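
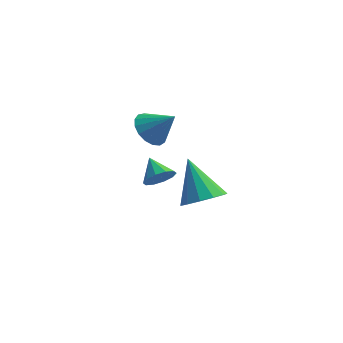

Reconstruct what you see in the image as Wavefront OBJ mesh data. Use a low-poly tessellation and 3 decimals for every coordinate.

v -0.564 -3.451 -1.005
v -0.297 -3.671 -0.419
v -1.096 -2.689 -0.475
v -0.039 -3.38 -0.579
v 0.019 -3.117 -0.901
v -0.146 -2.981 -1.263
v -0.471 -3.024 -1.526
v -0.831 -3.231 -1.59
v -1.089 -3.522 -1.431
v -1.147 -3.786 -1.109
v -0.982 -3.922 -0.747
v -0.657 -3.878 -0.484
v -1.836 1.825 -2.312
v -1.369 2.475 -2.701
v -0.804 1.695 -1.288
v -1.618 2.681 -2.423
v -1.917 2.691 -2.12
v -2.198 2.502 -1.861
v -2.396 2.159 -1.705
v -2.465 1.739 -1.688
v -2.391 1.339 -1.814
v -2.19 1.05 -2.054
v -1.907 0.939 -2.353
v -1.609 1.031 -2.643
v -1.362 1.305 -2.857
v -1.224 1.698 -2.945
v -1.227 2.121 -2.889
v 0.769 -1.066 -4.08
v 1.593 -1.209 -3.55
v -0.029 0.046 -2.54
v 1.674 -0.742 -3.844
v 1.469 -0.378 -4.214
v 1.041 -0.233 -4.541
v 0.526 -0.351 -4.721
v 0.089 -0.697 -4.698
v -0.132 -1.16 -4.479
v -0.068 -1.593 -4.133
v 0.263 -1.858 -3.77
v 0.754 -1.872 -3.506
v 1.249 -1.63 -3.424
f 2 1 4
f 2 4 3
f 4 1 5
f 4 5 3
f 5 1 6
f 5 6 3
f 6 1 7
f 6 7 3
f 7 1 8
f 7 8 3
f 8 1 9
f 8 9 3
f 9 1 10
f 9 10 3
f 10 1 11
f 10 11 3
f 11 1 12
f 11 12 3
f 12 1 2
f 12 2 3
f 14 13 16
f 14 16 15
f 16 13 17
f 16 17 15
f 17 13 18
f 17 18 15
f 18 13 19
f 18 19 15
f 19 13 20
f 19 20 15
f 20 13 21
f 20 21 15
f 21 13 22
f 21 22 15
f 22 13 23
f 22 23 15
f 23 13 24
f 23 24 15
f 24 13 25
f 24 25 15
f 25 13 26
f 25 26 15
f 26 13 27
f 26 27 15
f 27 13 14
f 27 14 15
f 29 28 31
f 29 31 30
f 31 28 32
f 31 32 30
f 32 28 33
f 32 33 30
f 33 28 34
f 33 34 30
f 34 28 35
f 34 35 30
f 35 28 36
f 35 36 30
f 36 28 37
f 36 37 30
f 37 28 38
f 37 38 30
f 38 28 39
f 38 39 30
f 39 28 40
f 39 40 30
f 40 28 29
f 40 29 30



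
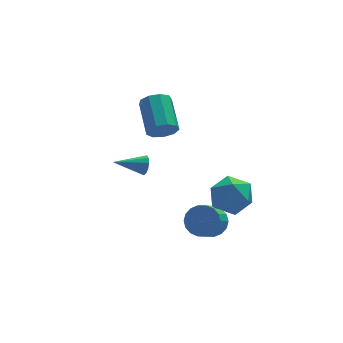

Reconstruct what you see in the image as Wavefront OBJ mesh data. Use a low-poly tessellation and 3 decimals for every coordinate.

v 0.026 0.109 -1.462
v 0.199 0.371 -0.939
v -1.586 0.171 -0.958
v 0.14 0.627 -1.161
v 0.045 0.718 -1.478
v -0.057 0.616 -1.79
v -0.132 0.353 -1.998
v -0.157 0.012 -2.036
v -0.124 -0.298 -1.891
v -0.043 -0.479 -1.61
v 0.06 -0.473 -1.282
v 0.152 -0.283 -1.011
v 0.204 0.032 -0.883
v 2.735 -2.594 -4.247
v 3.072 -2.096 -3.524
v 2.402 -2.969 -2.611
v 2.065 -3.466 -3.333
v 2.709 -1.905 -3.608
v 2.039 -2.778 -2.694
v 2.351 -1.85 -3.818
v 1.682 -2.723 -2.904
v 2.07 -1.943 -4.113
v 1.4 -2.816 -3.199
v 1.92 -2.165 -4.434
v 1.25 -3.037 -3.521
v 1.931 -2.471 -4.719
v 1.262 -3.344 -3.805
v 2.102 -2.802 -4.91
v 1.432 -3.675 -3.996
v 2.398 -3.091 -4.969
v 1.728 -3.964 -4.056
v 2.761 -3.282 -4.886
v 2.091 -4.155 -3.972
v 3.118 -3.337 -4.676
v 2.449 -4.21 -3.762
v 3.4 -3.244 -4.381
v 2.73 -4.117 -3.467
v 3.55 -3.023 -4.059
v 2.88 -3.895 -3.146
v 3.538 -2.716 -3.775
v 2.869 -3.589 -2.861
v 3.368 -2.385 -3.584
v 2.698 -3.258 -2.67
v 1.404 1.955 -0.443
v 2.061 2.19 -0.962
v 2.134 4.12 0.004
v 1.476 3.885 0.523
v 1.542 2.335 -1.213
v 1.614 4.265 -0.247
v 0.958 2.302 -1.104
v 1.03 4.233 -0.138
v 0.582 2.107 -0.686
v 0.655 4.038 0.28
v 0.591 1.84 -0.154
v 0.664 3.771 0.812
v 0.98 1.627 0.243
v 1.053 3.558 1.209
v 1.568 1.567 0.319
v 1.64 3.498 1.285
v 2.078 1.689 0.038
v 2.151 3.619 1.004
v 2.273 1.934 -0.468
v 2.346 3.865 0.498
v 2.806 -2.312 -1.881
v 3.269 -1.522 -2.733
v 4.371 -3.558 -2.187
v 4.834 -2.768 -3.039
v 4.825 -2.448 -1.83
v 3.858 -1.678 -1.641
v 3.782 -3.402 -3.279
v 2.815 -2.632 -3.09
v 3.872 -2.196 -3.598
v 4.517 -1.606 -2.702
v 3.123 -3.474 -2.218
v 3.768 -2.884 -1.322
f 2 1 4
f 2 4 3
f 4 1 5
f 4 5 3
f 5 1 6
f 5 6 3
f 6 1 7
f 6 7 3
f 7 1 8
f 7 8 3
f 8 1 9
f 8 9 3
f 9 1 10
f 9 10 3
f 10 1 11
f 10 11 3
f 11 1 12
f 11 12 3
f 12 1 13
f 12 13 3
f 13 1 2
f 13 2 3
f 15 14 18
f 15 18 16
f 16 18 19
f 16 19 17
f 18 14 20
f 18 20 19
f 19 20 21
f 19 21 17
f 20 14 22
f 20 22 21
f 21 22 23
f 21 23 17
f 22 14 24
f 22 24 23
f 23 24 25
f 23 25 17
f 24 14 26
f 24 26 25
f 25 26 27
f 25 27 17
f 26 14 28
f 26 28 27
f 27 28 29
f 27 29 17
f 28 14 30
f 28 30 29
f 29 30 31
f 29 31 17
f 30 14 32
f 30 32 31
f 31 32 33
f 31 33 17
f 32 14 34
f 32 34 33
f 33 34 35
f 33 35 17
f 34 14 36
f 34 36 35
f 35 36 37
f 35 37 17
f 36 14 38
f 36 38 37
f 37 38 39
f 37 39 17
f 38 14 40
f 38 40 39
f 39 40 41
f 39 41 17
f 40 14 42
f 40 42 41
f 41 42 43
f 41 43 17
f 42 14 15
f 42 15 43
f 43 15 16
f 43 16 17
f 45 44 48
f 45 48 46
f 46 48 49
f 46 49 47
f 48 44 50
f 48 50 49
f 49 50 51
f 49 51 47
f 50 44 52
f 50 52 51
f 51 52 53
f 51 53 47
f 52 44 54
f 52 54 53
f 53 54 55
f 53 55 47
f 54 44 56
f 54 56 55
f 55 56 57
f 55 57 47
f 56 44 58
f 56 58 57
f 57 58 59
f 57 59 47
f 58 44 60
f 58 60 59
f 59 60 61
f 59 61 47
f 60 44 62
f 60 62 61
f 61 62 63
f 61 63 47
f 62 44 45
f 62 45 63
f 63 45 46
f 63 46 47
f 64 75 69
f 64 69 65
f 64 65 71
f 64 71 74
f 64 74 75
f 65 69 73
f 69 75 68
f 75 74 66
f 74 71 70
f 71 65 72
f 67 73 68
f 67 68 66
f 67 66 70
f 67 70 72
f 67 72 73
f 68 73 69
f 66 68 75
f 70 66 74
f 72 70 71
f 73 72 65



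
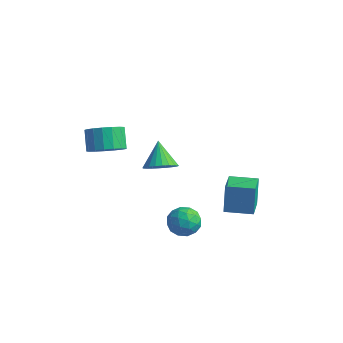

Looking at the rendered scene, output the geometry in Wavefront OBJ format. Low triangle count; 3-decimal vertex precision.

v -3.243 -4.188 2.545
v -2.404 -3.609 2.753
v -3.058 -3.033 3.784
v -3.897 -3.612 3.575
v -2.664 -3.331 2.433
v -3.318 -2.755 3.464
v -3.057 -3.249 2.138
v -3.711 -2.673 3.169
v -3.492 -3.382 1.936
v -4.146 -2.806 2.967
v -3.87 -3.7 1.874
v -4.524 -3.124 2.905
v -4.105 -4.13 1.965
v -4.759 -3.553 2.996
v -4.142 -4.572 2.189
v -4.796 -3.996 3.22
v -3.973 -4.927 2.495
v -4.627 -4.351 3.526
v -3.637 -5.113 2.812
v -4.291 -4.537 3.843
v -3.21 -5.087 3.067
v -3.865 -4.51 4.098
v -2.792 -4.854 3.203
v -3.446 -4.278 4.234
v -2.476 -4.47 3.188
v -3.13 -3.893 4.219
v -2.336 -4.02 3.026
v -2.991 -3.444 4.057
v -0.611 -1.666 -2.74
v 0.004 -1.428 -2.017
v 0.376 -2.812 -3.203
v 0.991 -2.574 -2.48
v 0.128 -2.984 -2.273
v -0.482 -2.276 -1.986
v 0.862 -1.964 -3.234
v 0.252 -1.256 -2.947
v 0.914 -1.612 -2.323
v 0.461 -2.243 -1.729
v -0.081 -1.997 -3.491
v -0.534 -2.628 -2.897
v -0.39 -1.446 -2.338
v 0.77 -2.794 -2.882
v 0.263 -3.035 -2.76
v 0.624 -2.895 -2.335
v -0.676 -1.945 -2.32
v -0.315 -1.805 -1.895
v -0.242 -2.72 -2.045
v 0.695 -2.435 -3.325
v 1.056 -2.295 -2.9
v -0.244 -1.345 -2.885
v 0.117 -1.205 -2.46
v 0.622 -1.52 -3.175
v 0.506 -1.415 -2.093
v 1.087 -2.089 -2.365
v 1.011 -1.73 -2.808
v 0.652 -1.314 -2.639
v 0.24 -1.785 -1.744
v 0.82 -2.459 -2.016
v 0.313 -2.7 -1.894
v -0.046 -2.284 -1.726
v 0.775 -1.894 -1.923
v -0.44 -1.781 -3.204
v 0.14 -2.455 -3.476
v 0.426 -1.956 -3.494
v 0.067 -1.54 -3.326
v -0.707 -2.151 -2.855
v -0.126 -2.825 -3.127
v -0.272 -2.926 -2.581
v -0.631 -2.51 -2.412
v -0.395 -2.346 -3.297
v -1.742 -1.739 0.548
v -1.216 -2.206 1.186
v -2.578 -0.981 1.792
v -1.013 -1.9 1.136
v -0.921 -1.569 0.996
v -0.955 -1.264 0.788
v -1.108 -1.032 0.543
v -1.357 -0.907 0.299
v -1.665 -0.909 0.093
v -1.985 -1.037 -0.044
v -2.268 -1.272 -0.09
v -2.47 -1.578 -0.04
v -2.562 -1.909 0.1
v -2.529 -2.214 0.308
v -2.376 -2.447 0.553
v -2.126 -2.572 0.797
v -1.818 -2.57 1.003
v -1.498 -2.441 1.14
v 0.295 0.986 -3.674
v 0.048 1.388 -1.958
v -0.608 2.412 -4.138
v -0.856 2.813 -2.421
v 1.656 1.847 -3.679
v 1.408 2.248 -1.962
v 0.752 3.272 -4.142
v 0.505 3.674 -2.426
f 2 1 5
f 2 5 3
f 3 5 6
f 3 6 4
f 5 1 7
f 5 7 6
f 6 7 8
f 6 8 4
f 7 1 9
f 7 9 8
f 8 9 10
f 8 10 4
f 9 1 11
f 9 11 10
f 10 11 12
f 10 12 4
f 11 1 13
f 11 13 12
f 12 13 14
f 12 14 4
f 13 1 15
f 13 15 14
f 14 15 16
f 14 16 4
f 15 1 17
f 15 17 16
f 16 17 18
f 16 18 4
f 17 1 19
f 17 19 18
f 18 19 20
f 18 20 4
f 19 1 21
f 19 21 20
f 20 21 22
f 20 22 4
f 21 1 23
f 21 23 22
f 22 23 24
f 22 24 4
f 23 1 25
f 23 25 24
f 24 25 26
f 24 26 4
f 25 1 27
f 25 27 26
f 26 27 28
f 26 28 4
f 27 1 2
f 27 2 28
f 28 2 3
f 28 3 4
f 29 66 45
f 66 40 69
f 45 69 34
f 66 69 45
f 29 45 41
f 45 34 46
f 41 46 30
f 45 46 41
f 29 41 50
f 41 30 51
f 50 51 36
f 41 51 50
f 29 50 62
f 50 36 65
f 62 65 39
f 50 65 62
f 29 62 66
f 62 39 70
f 66 70 40
f 62 70 66
f 30 46 57
f 46 34 60
f 57 60 38
f 46 60 57
f 34 69 47
f 69 40 68
f 47 68 33
f 69 68 47
f 40 70 67
f 70 39 63
f 67 63 31
f 70 63 67
f 39 65 64
f 65 36 52
f 64 52 35
f 65 52 64
f 36 51 56
f 51 30 53
f 56 53 37
f 51 53 56
f 32 58 44
f 58 38 59
f 44 59 33
f 58 59 44
f 32 44 42
f 44 33 43
f 42 43 31
f 44 43 42
f 32 42 49
f 42 31 48
f 49 48 35
f 42 48 49
f 32 49 54
f 49 35 55
f 54 55 37
f 49 55 54
f 32 54 58
f 54 37 61
f 58 61 38
f 54 61 58
f 33 59 47
f 59 38 60
f 47 60 34
f 59 60 47
f 31 43 67
f 43 33 68
f 67 68 40
f 43 68 67
f 35 48 64
f 48 31 63
f 64 63 39
f 48 63 64
f 37 55 56
f 55 35 52
f 56 52 36
f 55 52 56
f 38 61 57
f 61 37 53
f 57 53 30
f 61 53 57
f 72 71 74
f 72 74 73
f 74 71 75
f 74 75 73
f 75 71 76
f 75 76 73
f 76 71 77
f 76 77 73
f 77 71 78
f 77 78 73
f 78 71 79
f 78 79 73
f 79 71 80
f 79 80 73
f 80 71 81
f 80 81 73
f 81 71 82
f 81 82 73
f 82 71 83
f 82 83 73
f 83 71 84
f 83 84 73
f 84 71 85
f 84 85 73
f 85 71 86
f 85 86 73
f 86 71 87
f 86 87 73
f 87 71 88
f 87 88 73
f 88 71 72
f 88 72 73
f 90 92 89
f 93 90 89
f 89 92 91
f 91 93 89
f 90 96 92
f 94 90 93
f 94 96 90
f 92 96 91
f 95 93 91
f 91 96 95
f 95 94 93
f 96 94 95



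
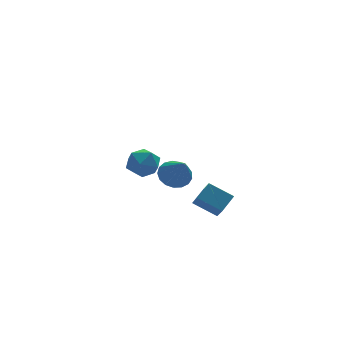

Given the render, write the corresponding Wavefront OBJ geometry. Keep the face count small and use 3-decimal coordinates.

v 0.933 4.288 -2.018
v 1.485 3.558 -1.458
v -0.525 3.382 -1.762
v 0.027 2.652 -1.202
v -0.12 3.636 -0.802
v 0.781 4.196 -0.96
v 0.179 2.744 -2.26
v 1.08 3.304 -2.418
v 1.019 2.604 -1.608
v 0.834 3.156 -0.707
v 0.126 3.784 -2.513
v -0.059 4.336 -1.612
v 0.161 -2.414 0.73
v 0.686 -2.97 0.219
v 0.259 -3.626 2.15
v 0.976 -2.709 0.422
v 1.08 -2.38 0.696
v 0.973 -2.059 0.977
v 0.681 -1.819 1.202
v 0.269 -1.715 1.319
v -0.168 -1.772 1.301
v -0.529 -1.975 1.152
v -0.731 -2.279 0.906
v -0.73 -2.614 0.62
v -0.524 -2.903 0.359
v -0.161 -3.08 0.183
v 0.275 -3.104 0.133
v 0.923 -3.566 -0.521
v 1.754 -3.057 0.108
v 1.04 -2.584 -1.47
v 1.871 -2.075 -0.84
v 1.969 -4.385 -1.24
v 2.8 -3.876 -0.61
v 2.086 -3.403 -2.188
v 2.917 -2.894 -1.559
f 1 12 6
f 1 6 2
f 1 2 8
f 1 8 11
f 1 11 12
f 2 6 10
f 6 12 5
f 12 11 3
f 11 8 7
f 8 2 9
f 4 10 5
f 4 5 3
f 4 3 7
f 4 7 9
f 4 9 10
f 5 10 6
f 3 5 12
f 7 3 11
f 9 7 8
f 10 9 2
f 14 13 16
f 14 16 15
f 16 13 17
f 16 17 15
f 17 13 18
f 17 18 15
f 18 13 19
f 18 19 15
f 19 13 20
f 19 20 15
f 20 13 21
f 20 21 15
f 21 13 22
f 21 22 15
f 22 13 23
f 22 23 15
f 23 13 24
f 23 24 15
f 24 13 25
f 24 25 15
f 25 13 26
f 25 26 15
f 26 13 27
f 26 27 15
f 27 13 14
f 27 14 15
f 29 31 28
f 32 29 28
f 28 31 30
f 30 32 28
f 29 35 31
f 33 29 32
f 33 35 29
f 31 35 30
f 34 32 30
f 30 35 34
f 34 33 32
f 35 33 34



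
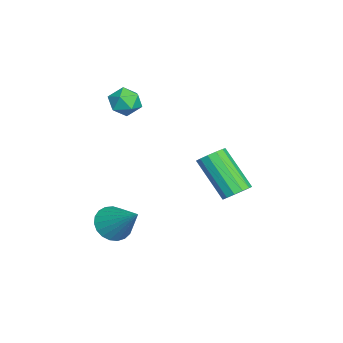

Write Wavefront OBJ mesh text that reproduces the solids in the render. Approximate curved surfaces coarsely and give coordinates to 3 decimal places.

v -2.848 0.141 4.392
v -2.41 -0.037 3.928
v -3.53 -0.603 4.032
v -3.092 -0.781 3.568
v -2.969 -0.908 4.206
v -2.547 -0.448 4.429
v -3.393 -0.192 3.531
v -2.971 0.268 3.754
v -2.747 -0.242 3.396
v -2.484 -0.685 3.813
v -3.456 0.045 4.147
v -3.193 -0.398 4.564
v 1.139 -0.334 0.482
v 1.719 -0.4 0.06
v 1.981 0.554 1.498
v 1.59 -0.153 -0.049
v 1.383 0.063 -0.067
v 1.134 0.21 0.011
v 0.886 0.263 0.17
v 0.682 0.213 0.383
v 0.557 0.068 0.613
v 0.532 -0.146 0.821
v 0.613 -0.393 0.97
v 0.785 -0.63 1.035
v 1.018 -0.815 1.004
v 1.272 -0.918 0.883
v 1.503 -0.919 0.693
v 1.671 -0.819 0.466
v 1.747 -0.636 0.242
v -2.225 3.571 0.027
v -1.833 3.77 0.405
v -2.683 2.808 1.792
v -3.075 2.609 1.413
v -2.078 3.986 0.405
v -2.929 3.024 1.791
v -2.37 4.07 0.284
v -3.221 3.108 1.671
v -2.616 3.996 0.082
v -3.466 3.033 1.468
v -2.737 3.787 -0.138
v -3.588 2.824 1.249
v -2.696 3.509 -0.305
v -3.547 2.547 1.081
v -2.505 3.251 -0.367
v -3.356 2.289 1.019
v -2.225 3.095 -0.304
v -3.076 2.132 1.082
v -1.945 3.09 -0.136
v -2.796 2.127 1.25
v -1.754 3.238 0.084
v -2.604 2.275 1.47
v -1.712 3.491 0.286
v -2.562 2.529 1.672
f 1 12 6
f 1 6 2
f 1 2 8
f 1 8 11
f 1 11 12
f 2 6 10
f 6 12 5
f 12 11 3
f 11 8 7
f 8 2 9
f 4 10 5
f 4 5 3
f 4 3 7
f 4 7 9
f 4 9 10
f 5 10 6
f 3 5 12
f 7 3 11
f 9 7 8
f 10 9 2
f 14 13 16
f 14 16 15
f 16 13 17
f 16 17 15
f 17 13 18
f 17 18 15
f 18 13 19
f 18 19 15
f 19 13 20
f 19 20 15
f 20 13 21
f 20 21 15
f 21 13 22
f 21 22 15
f 22 13 23
f 22 23 15
f 23 13 24
f 23 24 15
f 24 13 25
f 24 25 15
f 25 13 26
f 25 26 15
f 26 13 27
f 26 27 15
f 27 13 28
f 27 28 15
f 28 13 29
f 28 29 15
f 29 13 14
f 29 14 15
f 31 30 34
f 31 34 32
f 32 34 35
f 32 35 33
f 34 30 36
f 34 36 35
f 35 36 37
f 35 37 33
f 36 30 38
f 36 38 37
f 37 38 39
f 37 39 33
f 38 30 40
f 38 40 39
f 39 40 41
f 39 41 33
f 40 30 42
f 40 42 41
f 41 42 43
f 41 43 33
f 42 30 44
f 42 44 43
f 43 44 45
f 43 45 33
f 44 30 46
f 44 46 45
f 45 46 47
f 45 47 33
f 46 30 48
f 46 48 47
f 47 48 49
f 47 49 33
f 48 30 50
f 48 50 49
f 49 50 51
f 49 51 33
f 50 30 52
f 50 52 51
f 51 52 53
f 51 53 33
f 52 30 31
f 52 31 53
f 53 31 32
f 53 32 33



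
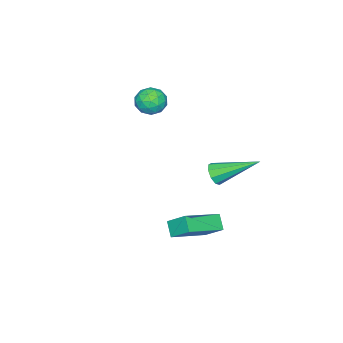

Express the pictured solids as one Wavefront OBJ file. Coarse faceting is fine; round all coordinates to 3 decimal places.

v -2.66 -2.304 2.323
v -1.902 -2.433 2.208
v -2.938 -3.127 1.412
v -2.18 -3.256 1.297
v -2.52 -3.499 1.953
v -2.348 -2.991 2.516
v -2.492 -2.569 1.104
v -2.32 -2.061 1.667
v -1.797 -2.597 1.454
v -1.815 -3.171 1.979
v -3.025 -2.389 1.641
v -3.043 -2.963 2.166
v -2.256 -2.296 2.346
v -2.584 -3.264 1.274
v -2.784 -3.407 1.66
v -2.338 -3.482 1.592
v -2.519 -2.624 2.527
v -2.073 -2.7 2.459
v -2.437 -3.326 2.309
v -2.767 -2.86 1.161
v -2.321 -2.936 1.093
v -2.502 -2.078 2.028
v -2.056 -2.153 1.96
v -2.403 -2.234 1.311
v -1.749 -2.468 1.835
v -1.913 -2.952 1.299
v -2.096 -2.549 1.186
v -1.995 -2.25 1.517
v -1.76 -2.806 2.143
v -1.923 -3.29 1.607
v -2.123 -3.433 1.993
v -2.022 -3.134 2.324
v -1.699 -2.902 1.7
v -2.917 -2.27 2.013
v -3.08 -2.754 1.477
v -2.818 -2.426 1.296
v -2.717 -2.127 1.627
v -2.927 -2.608 2.321
v -3.091 -3.092 1.785
v -2.845 -3.31 2.103
v -2.744 -3.011 2.434
v -3.141 -2.658 1.92
v -0.254 1.857 0.2
v 0.135 1.777 0.637
v -1.026 3.583 1.2
v 0.294 2.014 0.351
v 0.197 2.177 -0.005
v -0.11 2.19 -0.265
v -0.485 2.047 -0.308
v -0.752 1.815 -0.114
v -0.786 1.603 0.228
v -0.57 1.509 0.556
v -0.207 1.578 0.717
v 2.543 1.315 -1.24
v 2.561 2.2 -0.506
v 0.88 1.935 -1.947
v 0.899 2.82 -1.213
v 2.941 1.76 -1.787
v 2.96 2.645 -1.053
v 1.279 2.38 -2.494
v 1.297 3.265 -1.76
f 1 38 17
f 38 12 41
f 17 41 6
f 38 41 17
f 1 17 13
f 17 6 18
f 13 18 2
f 17 18 13
f 1 13 22
f 13 2 23
f 22 23 8
f 13 23 22
f 1 22 34
f 22 8 37
f 34 37 11
f 22 37 34
f 1 34 38
f 34 11 42
f 38 42 12
f 34 42 38
f 2 18 29
f 18 6 32
f 29 32 10
f 18 32 29
f 6 41 19
f 41 12 40
f 19 40 5
f 41 40 19
f 12 42 39
f 42 11 35
f 39 35 3
f 42 35 39
f 11 37 36
f 37 8 24
f 36 24 7
f 37 24 36
f 8 23 28
f 23 2 25
f 28 25 9
f 23 25 28
f 4 30 16
f 30 10 31
f 16 31 5
f 30 31 16
f 4 16 14
f 16 5 15
f 14 15 3
f 16 15 14
f 4 14 21
f 14 3 20
f 21 20 7
f 14 20 21
f 4 21 26
f 21 7 27
f 26 27 9
f 21 27 26
f 4 26 30
f 26 9 33
f 30 33 10
f 26 33 30
f 5 31 19
f 31 10 32
f 19 32 6
f 31 32 19
f 3 15 39
f 15 5 40
f 39 40 12
f 15 40 39
f 7 20 36
f 20 3 35
f 36 35 11
f 20 35 36
f 9 27 28
f 27 7 24
f 28 24 8
f 27 24 28
f 10 33 29
f 33 9 25
f 29 25 2
f 33 25 29
f 44 43 46
f 44 46 45
f 46 43 47
f 46 47 45
f 47 43 48
f 47 48 45
f 48 43 49
f 48 49 45
f 49 43 50
f 49 50 45
f 50 43 51
f 50 51 45
f 51 43 52
f 51 52 45
f 52 43 53
f 52 53 45
f 53 43 44
f 53 44 45
f 55 57 54
f 58 55 54
f 54 57 56
f 56 58 54
f 55 61 57
f 59 55 58
f 59 61 55
f 57 61 56
f 60 58 56
f 56 61 60
f 60 59 58
f 61 59 60



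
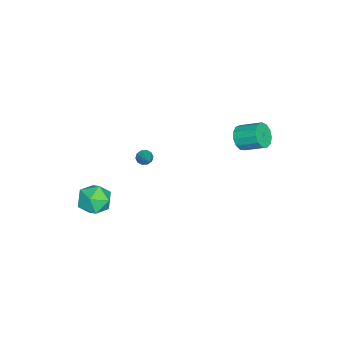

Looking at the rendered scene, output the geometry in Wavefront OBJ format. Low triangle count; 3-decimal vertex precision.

v -3.099 2.706 -0.375
v -2.419 2.391 0.046
v -2.241 3.699 0.737
v -2.921 4.014 0.315
v -2.248 2.584 -0.364
v -2.07 3.892 0.327
v -2.347 2.816 -0.778
v -2.169 4.124 -0.087
v -2.685 3.013 -1.064
v -2.507 4.321 -0.373
v -3.155 3.113 -1.131
v -2.976 4.421 -0.44
v -3.606 3.083 -0.959
v -3.428 4.391 -0.268
v -3.897 2.934 -0.601
v -3.719 4.242 0.09
v -3.935 2.712 -0.172
v -3.756 4.02 0.519
v -3.707 2.489 0.193
v -3.528 3.797 0.884
v -3.286 2.334 0.377
v -3.108 3.642 1.068
v -2.806 2.298 0.322
v -2.628 3.606 1.013
v -0.482 -2.274 -0.938
v -0.163 -2.595 -1.175
v 0.902 -1.606 0.018
v -0.176 -2.329 -1.343
v -0.305 -2.042 -1.356
v -0.502 -1.843 -1.21
v -0.691 -1.81 -0.96
v -0.8 -1.954 -0.702
v -0.788 -2.22 -0.534
v -0.658 -2.507 -0.52
v -0.461 -2.705 -0.666
v -0.272 -2.739 -0.916
v 3.821 -3.147 -1.821
v 4.75 -3.601 -1.466
v 2.89 -4.299 -0.854
v 3.819 -4.753 -0.499
v 3.546 -3.744 -0.178
v 4.122 -3.032 -0.776
v 3.518 -4.868 -1.544
v 4.094 -4.156 -2.142
v 4.564 -4.664 -1.296
v 4.581 -3.97 -0.451
v 3.059 -3.93 -1.869
v 3.076 -3.236 -1.024
f 2 1 5
f 2 5 3
f 3 5 6
f 3 6 4
f 5 1 7
f 5 7 6
f 6 7 8
f 6 8 4
f 7 1 9
f 7 9 8
f 8 9 10
f 8 10 4
f 9 1 11
f 9 11 10
f 10 11 12
f 10 12 4
f 11 1 13
f 11 13 12
f 12 13 14
f 12 14 4
f 13 1 15
f 13 15 14
f 14 15 16
f 14 16 4
f 15 1 17
f 15 17 16
f 16 17 18
f 16 18 4
f 17 1 19
f 17 19 18
f 18 19 20
f 18 20 4
f 19 1 21
f 19 21 20
f 20 21 22
f 20 22 4
f 21 1 23
f 21 23 22
f 22 23 24
f 22 24 4
f 23 1 2
f 23 2 24
f 24 2 3
f 24 3 4
f 26 25 28
f 26 28 27
f 28 25 29
f 28 29 27
f 29 25 30
f 29 30 27
f 30 25 31
f 30 31 27
f 31 25 32
f 31 32 27
f 32 25 33
f 32 33 27
f 33 25 34
f 33 34 27
f 34 25 35
f 34 35 27
f 35 25 36
f 35 36 27
f 36 25 26
f 36 26 27
f 37 48 42
f 37 42 38
f 37 38 44
f 37 44 47
f 37 47 48
f 38 42 46
f 42 48 41
f 48 47 39
f 47 44 43
f 44 38 45
f 40 46 41
f 40 41 39
f 40 39 43
f 40 43 45
f 40 45 46
f 41 46 42
f 39 41 48
f 43 39 47
f 45 43 44
f 46 45 38



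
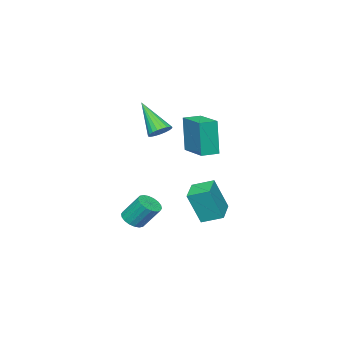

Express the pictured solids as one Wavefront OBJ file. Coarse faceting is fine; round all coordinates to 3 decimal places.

v 0.631 2.544 2.138
v 0.559 2.366 4.098
v 1.405 4.115 2.308
v 1.333 3.938 4.269
v 1.447 2.142 2.131
v 1.375 1.965 4.092
v 2.221 3.714 2.302
v 2.149 3.536 4.262
v -2.612 0.218 -3.489
v -2.075 -0.243 -1.693
v -3.105 1.223 -3.083
v -2.568 0.761 -1.288
v -1.312 0.939 -3.692
v -0.775 0.477 -1.897
v -1.805 1.943 -3.287
v -1.268 1.482 -1.491
v 2.601 -0.043 -2.513
v 2.988 -0.434 -2.148
v 2.745 0.411 -0.983
v 2.359 0.803 -1.347
v 3.177 -0.235 -2.253
v 2.934 0.61 -1.088
v 3.252 0.002 -2.41
v 3.009 0.848 -1.244
v 3.198 0.23 -2.587
v 2.955 1.076 -1.421
v 3.026 0.405 -2.749
v 2.783 1.25 -1.583
v 2.769 0.49 -2.864
v 2.526 1.335 -1.699
v 2.48 0.47 -2.91
v 2.237 1.315 -1.745
v 2.215 0.349 -2.877
v 1.972 1.194 -1.712
v 2.026 0.15 -2.772
v 1.783 0.995 -1.607
v 1.951 -0.088 -2.616
v 1.708 0.758 -1.45
v 2.005 -0.316 -2.439
v 1.762 0.53 -1.273
v 2.177 -0.49 -2.277
v 1.934 0.355 -1.111
v 2.434 -0.575 -2.161
v 2.191 0.27 -0.996
v 2.723 -0.555 -2.115
v 2.48 0.29 -0.95
v -1.466 -1.728 1.723
v -0.824 -1.875 1.682
v -1.674 -3.092 3.357
v -0.823 -1.664 1.858
v -0.933 -1.464 2.01
v -1.136 -1.31 2.113
v -1.395 -1.228 2.148
v -1.667 -1.233 2.11
v -1.904 -1.323 2.005
v -2.065 -1.483 1.851
v -2.123 -1.685 1.674
v -2.067 -1.895 1.506
v -1.907 -2.075 1.376
v -1.671 -2.196 1.305
v -1.399 -2.236 1.307
v -1.139 -2.188 1.38
v -0.936 -2.06 1.513
f 2 4 1
f 5 2 1
f 1 4 3
f 3 5 1
f 2 8 4
f 6 2 5
f 6 8 2
f 4 8 3
f 7 5 3
f 3 8 7
f 7 6 5
f 8 6 7
f 10 12 9
f 13 10 9
f 9 12 11
f 11 13 9
f 10 16 12
f 14 10 13
f 14 16 10
f 12 16 11
f 15 13 11
f 11 16 15
f 15 14 13
f 16 14 15
f 18 17 21
f 18 21 19
f 19 21 22
f 19 22 20
f 21 17 23
f 21 23 22
f 22 23 24
f 22 24 20
f 23 17 25
f 23 25 24
f 24 25 26
f 24 26 20
f 25 17 27
f 25 27 26
f 26 27 28
f 26 28 20
f 27 17 29
f 27 29 28
f 28 29 30
f 28 30 20
f 29 17 31
f 29 31 30
f 30 31 32
f 30 32 20
f 31 17 33
f 31 33 32
f 32 33 34
f 32 34 20
f 33 17 35
f 33 35 34
f 34 35 36
f 34 36 20
f 35 17 37
f 35 37 36
f 36 37 38
f 36 38 20
f 37 17 39
f 37 39 38
f 38 39 40
f 38 40 20
f 39 17 41
f 39 41 40
f 40 41 42
f 40 42 20
f 41 17 43
f 41 43 42
f 42 43 44
f 42 44 20
f 43 17 45
f 43 45 44
f 44 45 46
f 44 46 20
f 45 17 18
f 45 18 46
f 46 18 19
f 46 19 20
f 48 47 50
f 48 50 49
f 50 47 51
f 50 51 49
f 51 47 52
f 51 52 49
f 52 47 53
f 52 53 49
f 53 47 54
f 53 54 49
f 54 47 55
f 54 55 49
f 55 47 56
f 55 56 49
f 56 47 57
f 56 57 49
f 57 47 58
f 57 58 49
f 58 47 59
f 58 59 49
f 59 47 60
f 59 60 49
f 60 47 61
f 60 61 49
f 61 47 62
f 61 62 49
f 62 47 63
f 62 63 49
f 63 47 48
f 63 48 49



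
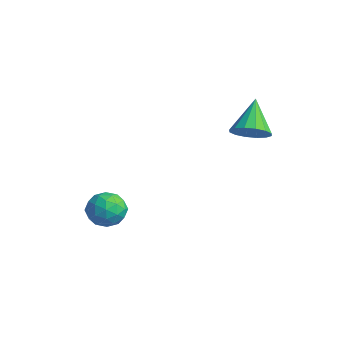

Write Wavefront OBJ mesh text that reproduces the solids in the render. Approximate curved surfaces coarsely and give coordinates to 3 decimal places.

v -3.176 -2.108 -3.735
v -2.568 -2.734 -4.199
v -3.712 -3.306 -2.821
v -3.104 -3.932 -3.285
v -2.735 -3.235 -2.69
v -2.404 -2.495 -3.254
v -3.876 -3.545 -3.766
v -3.545 -2.805 -4.33
v -3.001 -3.622 -4.218
v -2.295 -3.43 -3.553
v -3.985 -2.61 -3.467
v -3.279 -2.418 -2.802
v -2.825 -2.316 -4.047
v -3.455 -3.724 -2.973
v -3.238 -3.315 -2.623
v -2.881 -3.682 -2.896
v -2.728 -2.175 -3.492
v -2.371 -2.543 -3.765
v -2.469 -2.838 -2.877
v -3.909 -3.497 -3.255
v -3.552 -3.865 -3.528
v -3.399 -2.358 -4.124
v -3.042 -2.725 -4.397
v -3.811 -3.202 -4.143
v -2.722 -3.206 -4.331
v -3.037 -3.91 -3.794
v -3.491 -3.683 -4.077
v -3.296 -3.248 -4.409
v -2.307 -3.093 -3.94
v -2.622 -3.797 -3.403
v -2.405 -3.388 -3.053
v -2.211 -2.952 -3.385
v -2.562 -3.615 -3.952
v -3.658 -2.243 -3.617
v -3.973 -2.947 -3.08
v -4.069 -3.088 -3.635
v -3.875 -2.652 -3.967
v -3.243 -2.13 -3.226
v -3.558 -2.834 -2.689
v -2.984 -2.792 -2.611
v -2.789 -2.357 -2.943
v -3.718 -2.425 -3.068
v -0.031 2.305 1.336
v 0.641 2.939 1.448
v -1.049 3.135 2.764
v 0.342 3.13 1.123
v -0.057 3.101 0.855
v -0.449 2.858 0.716
v -0.729 2.467 0.744
v -0.822 2.033 0.93
v -0.702 1.672 1.225
v -0.403 1.48 1.55
v -0.004 1.51 1.817
v 0.388 1.752 1.956
v 0.668 2.143 1.929
v 0.76 2.577 1.743
f 1 38 17
f 38 12 41
f 17 41 6
f 38 41 17
f 1 17 13
f 17 6 18
f 13 18 2
f 17 18 13
f 1 13 22
f 13 2 23
f 22 23 8
f 13 23 22
f 1 22 34
f 22 8 37
f 34 37 11
f 22 37 34
f 1 34 38
f 34 11 42
f 38 42 12
f 34 42 38
f 2 18 29
f 18 6 32
f 29 32 10
f 18 32 29
f 6 41 19
f 41 12 40
f 19 40 5
f 41 40 19
f 12 42 39
f 42 11 35
f 39 35 3
f 42 35 39
f 11 37 36
f 37 8 24
f 36 24 7
f 37 24 36
f 8 23 28
f 23 2 25
f 28 25 9
f 23 25 28
f 4 30 16
f 30 10 31
f 16 31 5
f 30 31 16
f 4 16 14
f 16 5 15
f 14 15 3
f 16 15 14
f 4 14 21
f 14 3 20
f 21 20 7
f 14 20 21
f 4 21 26
f 21 7 27
f 26 27 9
f 21 27 26
f 4 26 30
f 26 9 33
f 30 33 10
f 26 33 30
f 5 31 19
f 31 10 32
f 19 32 6
f 31 32 19
f 3 15 39
f 15 5 40
f 39 40 12
f 15 40 39
f 7 20 36
f 20 3 35
f 36 35 11
f 20 35 36
f 9 27 28
f 27 7 24
f 28 24 8
f 27 24 28
f 10 33 29
f 33 9 25
f 29 25 2
f 33 25 29
f 44 43 46
f 44 46 45
f 46 43 47
f 46 47 45
f 47 43 48
f 47 48 45
f 48 43 49
f 48 49 45
f 49 43 50
f 49 50 45
f 50 43 51
f 50 51 45
f 51 43 52
f 51 52 45
f 52 43 53
f 52 53 45
f 53 43 54
f 53 54 45
f 54 43 55
f 54 55 45
f 55 43 56
f 55 56 45
f 56 43 44
f 56 44 45



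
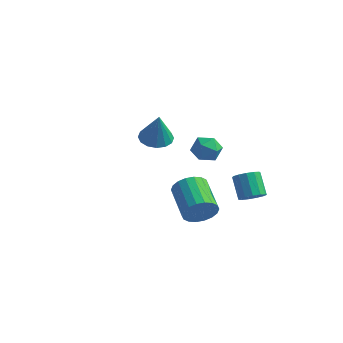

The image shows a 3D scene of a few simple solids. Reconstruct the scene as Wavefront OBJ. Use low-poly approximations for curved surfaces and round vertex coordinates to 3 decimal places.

v 2.955 2.5 -3.929
v 3.548 2.303 -3.397
v 2.738 3.044 -2.22
v 2.145 3.24 -2.751
v 3.664 2.714 -3.576
v 2.853 3.454 -2.398
v 3.554 3.056 -3.866
v 2.744 3.796 -2.688
v 3.255 3.222 -4.177
v 2.445 3.962 -2.999
v 2.86 3.158 -4.408
v 2.05 3.899 -3.23
v 2.496 2.886 -4.488
v 1.685 3.626 -3.31
v 2.277 2.491 -4.39
v 1.467 3.231 -3.212
v 2.274 2.099 -4.146
v 1.463 2.839 -2.968
v 2.487 1.834 -3.832
v 1.676 2.574 -2.655
v 2.848 1.78 -3.55
v 2.038 2.521 -2.372
v 3.244 1.955 -3.388
v 2.434 2.696 -2.21
v 3.012 -3.594 -1.536
v 3.606 -3.383 -0.722
v 2.122 -1.954 -0.01
v 1.528 -2.166 -0.824
v 3.749 -3.079 -1.034
v 2.264 -1.65 -0.322
v 3.746 -2.877 -1.445
v 2.261 -1.448 -0.733
v 3.598 -2.817 -1.875
v 2.113 -1.389 -1.163
v 3.333 -2.911 -2.237
v 1.848 -1.483 -1.525
v 3.005 -3.141 -2.461
v 1.52 -1.712 -1.749
v 2.679 -3.46 -2.501
v 1.194 -2.031 -1.789
v 2.418 -3.806 -2.35
v 0.934 -2.377 -1.638
v 2.276 -4.11 -2.038
v 0.791 -2.681 -1.326
v 2.279 -4.312 -1.627
v 0.794 -2.883 -0.915
v 2.427 -4.371 -1.197
v 0.942 -2.943 -0.485
v 2.692 -4.277 -0.835
v 1.207 -2.849 -0.123
v 3.02 -4.048 -0.611
v 1.535 -2.619 0.101
v 3.346 -3.729 -0.571
v 1.861 -2.3 0.141
v 1.68 0.258 1.739
v 2.178 -0.328 1.17
v 0.542 0.308 0.69
v 1.04 -0.278 0.121
v 0.672 -0.606 0.941
v 1.375 -0.637 1.589
v 1.345 0.617 0.271
v 2.048 0.586 0.919
v 1.971 -0.106 0.262
v 1.555 -0.862 0.677
v 1.165 0.842 1.183
v 0.749 0.086 1.598
v -4.171 3.918 -1.99
v -3.3 4.5 -2.074
v -3.749 3.582 0.05
v -3.691 4.851 -1.935
v -4.211 4.952 -1.811
v -4.719 4.776 -1.735
v -5.081 4.371 -1.727
v -5.199 3.844 -1.79
v -5.041 3.337 -1.906
v -4.65 2.986 -2.045
v -4.131 2.884 -2.169
v -3.622 3.06 -2.245
v -3.26 3.466 -2.253
v -3.143 3.993 -2.19
f 2 1 5
f 2 5 3
f 3 5 6
f 3 6 4
f 5 1 7
f 5 7 6
f 6 7 8
f 6 8 4
f 7 1 9
f 7 9 8
f 8 9 10
f 8 10 4
f 9 1 11
f 9 11 10
f 10 11 12
f 10 12 4
f 11 1 13
f 11 13 12
f 12 13 14
f 12 14 4
f 13 1 15
f 13 15 14
f 14 15 16
f 14 16 4
f 15 1 17
f 15 17 16
f 16 17 18
f 16 18 4
f 17 1 19
f 17 19 18
f 18 19 20
f 18 20 4
f 19 1 21
f 19 21 20
f 20 21 22
f 20 22 4
f 21 1 23
f 21 23 22
f 22 23 24
f 22 24 4
f 23 1 2
f 23 2 24
f 24 2 3
f 24 3 4
f 26 25 29
f 26 29 27
f 27 29 30
f 27 30 28
f 29 25 31
f 29 31 30
f 30 31 32
f 30 32 28
f 31 25 33
f 31 33 32
f 32 33 34
f 32 34 28
f 33 25 35
f 33 35 34
f 34 35 36
f 34 36 28
f 35 25 37
f 35 37 36
f 36 37 38
f 36 38 28
f 37 25 39
f 37 39 38
f 38 39 40
f 38 40 28
f 39 25 41
f 39 41 40
f 40 41 42
f 40 42 28
f 41 25 43
f 41 43 42
f 42 43 44
f 42 44 28
f 43 25 45
f 43 45 44
f 44 45 46
f 44 46 28
f 45 25 47
f 45 47 46
f 46 47 48
f 46 48 28
f 47 25 49
f 47 49 48
f 48 49 50
f 48 50 28
f 49 25 51
f 49 51 50
f 50 51 52
f 50 52 28
f 51 25 53
f 51 53 52
f 52 53 54
f 52 54 28
f 53 25 26
f 53 26 54
f 54 26 27
f 54 27 28
f 55 66 60
f 55 60 56
f 55 56 62
f 55 62 65
f 55 65 66
f 56 60 64
f 60 66 59
f 66 65 57
f 65 62 61
f 62 56 63
f 58 64 59
f 58 59 57
f 58 57 61
f 58 61 63
f 58 63 64
f 59 64 60
f 57 59 66
f 61 57 65
f 63 61 62
f 64 63 56
f 68 67 70
f 68 70 69
f 70 67 71
f 70 71 69
f 71 67 72
f 71 72 69
f 72 67 73
f 72 73 69
f 73 67 74
f 73 74 69
f 74 67 75
f 74 75 69
f 75 67 76
f 75 76 69
f 76 67 77
f 76 77 69
f 77 67 78
f 77 78 69
f 78 67 79
f 78 79 69
f 79 67 80
f 79 80 69
f 80 67 68
f 80 68 69



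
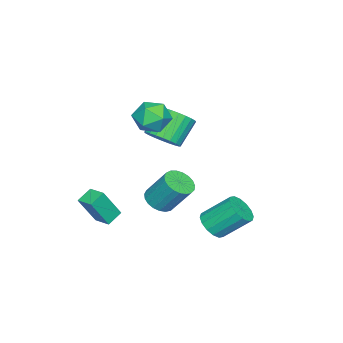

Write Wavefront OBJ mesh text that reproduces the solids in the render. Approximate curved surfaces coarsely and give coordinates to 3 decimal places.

v 0.399 -3.754 -3.465
v 1.149 -4.406 -1.661
v 0.833 -2.738 -3.279
v 1.583 -3.391 -1.475
v 1.297 -4.049 -3.945
v 2.047 -4.702 -2.141
v 1.731 -3.034 -3.759
v 2.481 -3.686 -1.955
v -1.959 -1.612 1.249
v -1.256 -2.011 1.98
v -2.498 -1.667 3.362
v -3.201 -1.268 2.631
v -1.147 -1.6 1.975
v -2.389 -1.256 3.358
v -1.161 -1.19 1.861
v -2.403 -0.847 3.243
v -1.297 -0.845 1.653
v -2.54 -0.502 3.035
v -1.534 -0.617 1.383
v -2.776 -0.273 2.766
v -1.836 -0.54 1.093
v -3.078 -0.197 2.476
v -2.156 -0.626 0.827
v -3.398 -0.283 2.209
v -2.446 -0.862 0.625
v -3.688 -0.519 2.007
v -2.662 -1.213 0.518
v -3.904 -0.869 1.9
v -2.771 -1.624 0.522
v -4.013 -1.28 1.905
v -2.757 -2.033 0.637
v -3.999 -1.69 2.019
v -2.62 -2.378 0.845
v -3.863 -2.035 2.227
v -2.384 -2.607 1.114
v -3.626 -2.263 2.497
v -2.082 -2.683 1.404
v -3.324 -2.34 2.787
v -1.762 -2.597 1.671
v -3.004 -2.254 3.053
v -1.472 -2.361 1.873
v -2.714 -2.018 3.255
v -1.913 -1.674 3.663
v -1.331 -0.703 3.382
v -0.289 -2.637 3.698
v 0.293 -1.666 3.417
v -0.207 -1.764 4.467
v -1.211 -1.168 4.446
v -0.409 -2.172 2.634
v -1.413 -1.576 2.613
v -0.402 -1.01 2.746
v -0.276 -0.758 3.879
v -1.344 -2.582 3.201
v -1.218 -2.33 4.334
v -0.332 2.067 -3.633
v 0.522 2.501 -3.784
v 0.027 3.967 -2.379
v -0.828 3.533 -2.227
v 0.208 2.712 -4.115
v -0.287 4.178 -2.71
v -0.25 2.75 -4.316
v -0.745 4.216 -2.911
v -0.731 2.606 -4.334
v -1.226 4.071 -2.929
v -1.104 2.316 -4.165
v -1.599 3.782 -2.759
v -1.271 1.961 -3.852
v -1.766 3.426 -2.447
v -1.187 1.633 -3.481
v -1.682 3.099 -2.076
v -0.873 1.422 -3.15
v -1.368 2.888 -1.745
v -0.415 1.384 -2.949
v -0.91 2.85 -1.544
v 0.066 1.529 -2.931
v -0.429 2.994 -1.526
v 0.439 1.818 -3.101
v -0.056 3.284 -1.695
v 0.606 2.174 -3.413
v 0.111 3.639 -2.008
v -1.262 -1.467 -3.114
v -0.308 -1.391 -3.192
v -0.264 -0.158 -1.444
v -1.218 -0.233 -1.366
v -0.434 -1.08 -3.408
v -0.39 0.153 -1.66
v -0.703 -0.836 -3.573
v -0.658 0.398 -1.825
v -1.069 -0.701 -3.659
v -1.024 0.533 -1.911
v -1.468 -0.698 -3.651
v -1.423 0.535 -1.903
v -1.831 -0.828 -3.55
v -1.787 0.405 -1.802
v -2.097 -1.069 -3.374
v -2.052 0.165 -1.625
v -2.218 -1.378 -3.152
v -2.173 -0.145 -1.404
v -2.173 -1.703 -2.924
v -2.129 -0.47 -1.176
v -1.971 -1.987 -2.729
v -1.927 -0.753 -0.981
v -1.647 -2.181 -2.601
v -1.602 -0.947 -0.852
v -1.256 -2.251 -2.561
v -1.211 -1.018 -0.813
v -0.866 -2.186 -2.617
v -0.822 -0.953 -0.869
v -0.545 -1.996 -2.759
v -0.5 -0.763 -1.01
v -0.348 -1.715 -2.962
v -0.303 -0.482 -1.214
f 2 4 1
f 5 2 1
f 1 4 3
f 3 5 1
f 2 8 4
f 6 2 5
f 6 8 2
f 4 8 3
f 7 5 3
f 3 8 7
f 7 6 5
f 8 6 7
f 10 9 13
f 10 13 11
f 11 13 14
f 11 14 12
f 13 9 15
f 13 15 14
f 14 15 16
f 14 16 12
f 15 9 17
f 15 17 16
f 16 17 18
f 16 18 12
f 17 9 19
f 17 19 18
f 18 19 20
f 18 20 12
f 19 9 21
f 19 21 20
f 20 21 22
f 20 22 12
f 21 9 23
f 21 23 22
f 22 23 24
f 22 24 12
f 23 9 25
f 23 25 24
f 24 25 26
f 24 26 12
f 25 9 27
f 25 27 26
f 26 27 28
f 26 28 12
f 27 9 29
f 27 29 28
f 28 29 30
f 28 30 12
f 29 9 31
f 29 31 30
f 30 31 32
f 30 32 12
f 31 9 33
f 31 33 32
f 32 33 34
f 32 34 12
f 33 9 35
f 33 35 34
f 34 35 36
f 34 36 12
f 35 9 37
f 35 37 36
f 36 37 38
f 36 38 12
f 37 9 39
f 37 39 38
f 38 39 40
f 38 40 12
f 39 9 41
f 39 41 40
f 40 41 42
f 40 42 12
f 41 9 10
f 41 10 42
f 42 10 11
f 42 11 12
f 43 54 48
f 43 48 44
f 43 44 50
f 43 50 53
f 43 53 54
f 44 48 52
f 48 54 47
f 54 53 45
f 53 50 49
f 50 44 51
f 46 52 47
f 46 47 45
f 46 45 49
f 46 49 51
f 46 51 52
f 47 52 48
f 45 47 54
f 49 45 53
f 51 49 50
f 52 51 44
f 56 55 59
f 56 59 57
f 57 59 60
f 57 60 58
f 59 55 61
f 59 61 60
f 60 61 62
f 60 62 58
f 61 55 63
f 61 63 62
f 62 63 64
f 62 64 58
f 63 55 65
f 63 65 64
f 64 65 66
f 64 66 58
f 65 55 67
f 65 67 66
f 66 67 68
f 66 68 58
f 67 55 69
f 67 69 68
f 68 69 70
f 68 70 58
f 69 55 71
f 69 71 70
f 70 71 72
f 70 72 58
f 71 55 73
f 71 73 72
f 72 73 74
f 72 74 58
f 73 55 75
f 73 75 74
f 74 75 76
f 74 76 58
f 75 55 77
f 75 77 76
f 76 77 78
f 76 78 58
f 77 55 79
f 77 79 78
f 78 79 80
f 78 80 58
f 79 55 56
f 79 56 80
f 80 56 57
f 80 57 58
f 82 81 85
f 82 85 83
f 83 85 86
f 83 86 84
f 85 81 87
f 85 87 86
f 86 87 88
f 86 88 84
f 87 81 89
f 87 89 88
f 88 89 90
f 88 90 84
f 89 81 91
f 89 91 90
f 90 91 92
f 90 92 84
f 91 81 93
f 91 93 92
f 92 93 94
f 92 94 84
f 93 81 95
f 93 95 94
f 94 95 96
f 94 96 84
f 95 81 97
f 95 97 96
f 96 97 98
f 96 98 84
f 97 81 99
f 97 99 98
f 98 99 100
f 98 100 84
f 99 81 101
f 99 101 100
f 100 101 102
f 100 102 84
f 101 81 103
f 101 103 102
f 102 103 104
f 102 104 84
f 103 81 105
f 103 105 104
f 104 105 106
f 104 106 84
f 105 81 107
f 105 107 106
f 106 107 108
f 106 108 84
f 107 81 109
f 107 109 108
f 108 109 110
f 108 110 84
f 109 81 111
f 109 111 110
f 110 111 112
f 110 112 84
f 111 81 82
f 111 82 112
f 112 82 83
f 112 83 84



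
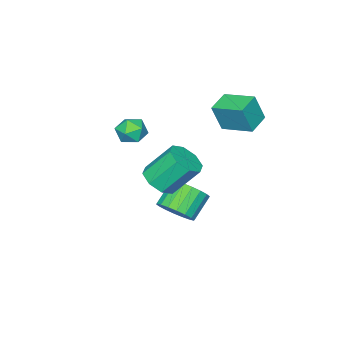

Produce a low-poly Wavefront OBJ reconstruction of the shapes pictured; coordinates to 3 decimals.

v -2.858 1.246 2.447
v -2.447 0.937 3.93
v -3.041 2.9 2.842
v -2.631 2.59 4.325
v -1.649 1.45 2.155
v -1.239 1.14 3.638
v -1.833 3.103 2.55
v -1.422 2.794 4.033
v 3.819 2.271 1.807
v 4.428 1.84 2.396
v 3.689 2.798 3.861
v 3.081 3.229 3.273
v 4.694 2.46 2.125
v 3.956 3.418 3.59
v 4.448 2.969 1.668
v 3.71 3.927 3.133
v 3.834 3.069 1.293
v 3.095 4.027 2.758
v 3.211 2.702 1.219
v 2.472 3.66 2.684
v 2.944 2.082 1.49
v 2.206 3.04 2.955
v 3.19 1.573 1.947
v 2.452 2.531 3.412
v 3.805 1.473 2.322
v 3.066 2.431 3.787
v 0.933 0.79 -2.603
v 1.591 0.917 -1.835
v 0.426 0.878 -0.829
v -0.233 0.75 -1.597
v 1.482 1.343 -1.945
v 0.316 1.304 -0.939
v 1.263 1.66 -2.186
v 0.098 1.621 -1.18
v 0.979 1.804 -2.51
v -0.186 1.765 -1.504
v 0.686 1.748 -2.851
v -0.479 1.708 -1.846
v 0.442 1.501 -3.144
v -0.724 1.462 -2.138
v 0.295 1.114 -3.33
v -0.871 1.075 -2.324
v 0.274 0.662 -3.371
v -0.891 0.623 -2.365
v 0.384 0.236 -3.261
v -0.782 0.197 -2.255
v 0.602 -0.081 -3.02
v -0.563 -0.12 -2.014
v 0.886 -0.225 -2.696
v -0.279 -0.264 -1.69
v 1.179 -0.168 -2.354
v 0.014 -0.208 -1.349
v 1.424 0.078 -2.062
v 0.258 0.039 -1.056
v 1.571 0.465 -1.876
v 0.405 0.426 -0.87
v 0.981 -1.173 2.384
v 1.691 -1.593 2.175
v 0.229 -2.107 1.705
v 0.939 -2.527 1.496
v 0.675 -2.514 2.306
v 1.14 -1.937 2.725
v 0.78 -1.763 1.155
v 1.245 -1.186 1.574
v 1.568 -1.958 1.415
v 1.502 -2.422 2.126
v 0.418 -1.278 1.754
v 0.352 -1.742 2.465
f 2 4 1
f 5 2 1
f 1 4 3
f 3 5 1
f 2 8 4
f 6 2 5
f 6 8 2
f 4 8 3
f 7 5 3
f 3 8 7
f 7 6 5
f 8 6 7
f 10 9 13
f 10 13 11
f 11 13 14
f 11 14 12
f 13 9 15
f 13 15 14
f 14 15 16
f 14 16 12
f 15 9 17
f 15 17 16
f 16 17 18
f 16 18 12
f 17 9 19
f 17 19 18
f 18 19 20
f 18 20 12
f 19 9 21
f 19 21 20
f 20 21 22
f 20 22 12
f 21 9 23
f 21 23 22
f 22 23 24
f 22 24 12
f 23 9 25
f 23 25 24
f 24 25 26
f 24 26 12
f 25 9 10
f 25 10 26
f 26 10 11
f 26 11 12
f 28 27 31
f 28 31 29
f 29 31 32
f 29 32 30
f 31 27 33
f 31 33 32
f 32 33 34
f 32 34 30
f 33 27 35
f 33 35 34
f 34 35 36
f 34 36 30
f 35 27 37
f 35 37 36
f 36 37 38
f 36 38 30
f 37 27 39
f 37 39 38
f 38 39 40
f 38 40 30
f 39 27 41
f 39 41 40
f 40 41 42
f 40 42 30
f 41 27 43
f 41 43 42
f 42 43 44
f 42 44 30
f 43 27 45
f 43 45 44
f 44 45 46
f 44 46 30
f 45 27 47
f 45 47 46
f 46 47 48
f 46 48 30
f 47 27 49
f 47 49 48
f 48 49 50
f 48 50 30
f 49 27 51
f 49 51 50
f 50 51 52
f 50 52 30
f 51 27 53
f 51 53 52
f 52 53 54
f 52 54 30
f 53 27 55
f 53 55 54
f 54 55 56
f 54 56 30
f 55 27 28
f 55 28 56
f 56 28 29
f 56 29 30
f 57 68 62
f 57 62 58
f 57 58 64
f 57 64 67
f 57 67 68
f 58 62 66
f 62 68 61
f 68 67 59
f 67 64 63
f 64 58 65
f 60 66 61
f 60 61 59
f 60 59 63
f 60 63 65
f 60 65 66
f 61 66 62
f 59 61 68
f 63 59 67
f 65 63 64
f 66 65 58



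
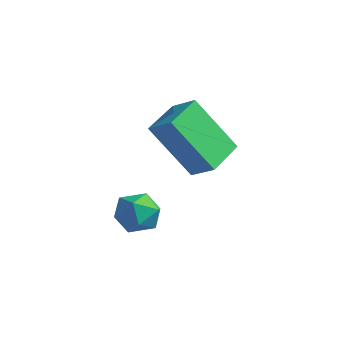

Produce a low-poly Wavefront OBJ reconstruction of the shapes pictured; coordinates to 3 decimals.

v 0.753 -1.386 2.535
v 0.125 -2.261 4.148
v 0.244 -0.292 2.93
v -0.384 -1.167 4.543
v 1.464 -1.193 2.917
v 0.836 -2.068 4.53
v 0.955 -0.099 3.312
v 0.327 -0.974 4.925
v -0.395 -2.291 1.431
v 0.215 -1.962 1.302
v 0.125 -3.298 1.318
v 0.735 -2.969 1.189
v 0.449 -2.943 1.833
v 0.127 -2.32 1.902
v 0.213 -2.94 0.718
v -0.109 -2.317 0.787
v 0.59 -2.363 0.862
v 0.736 -2.365 1.551
v -0.396 -2.895 1.069
v -0.25 -2.897 1.758
f 2 4 1
f 5 2 1
f 1 4 3
f 3 5 1
f 2 8 4
f 6 2 5
f 6 8 2
f 4 8 3
f 7 5 3
f 3 8 7
f 7 6 5
f 8 6 7
f 9 20 14
f 9 14 10
f 9 10 16
f 9 16 19
f 9 19 20
f 10 14 18
f 14 20 13
f 20 19 11
f 19 16 15
f 16 10 17
f 12 18 13
f 12 13 11
f 12 11 15
f 12 15 17
f 12 17 18
f 13 18 14
f 11 13 20
f 15 11 19
f 17 15 16
f 18 17 10



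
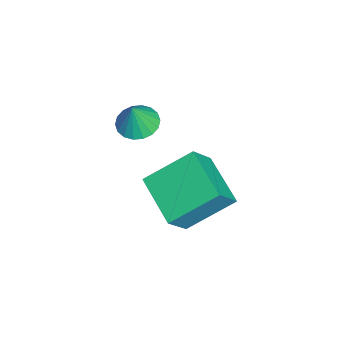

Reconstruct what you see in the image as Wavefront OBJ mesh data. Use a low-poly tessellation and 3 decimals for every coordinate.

v 1.505 0.097 -1.419
v 0.997 1.829 -0.25
v 3.236 1.046 -2.072
v 2.729 2.777 -0.903
v 2.291 -0.497 -0.197
v 1.784 1.234 0.972
v 4.023 0.451 -0.85
v 3.515 2.183 0.319
v 1.696 -0.668 2.496
v 2.298 -1.101 2.255
v 2.044 -0.832 3.664
v 2.431 -0.78 2.261
v 2.418 -0.437 2.313
v 2.262 -0.14 2.401
v 1.994 0.053 2.508
v 1.666 0.103 2.613
v 1.345 0 2.695
v 1.093 -0.235 2.737
v 0.96 -0.556 2.731
v 0.973 -0.899 2.679
v 1.129 -1.196 2.591
v 1.397 -1.389 2.484
v 1.725 -1.438 2.379
v 2.046 -1.336 2.297
f 2 4 1
f 5 2 1
f 1 4 3
f 3 5 1
f 2 8 4
f 6 2 5
f 6 8 2
f 4 8 3
f 7 5 3
f 3 8 7
f 7 6 5
f 8 6 7
f 10 9 12
f 10 12 11
f 12 9 13
f 12 13 11
f 13 9 14
f 13 14 11
f 14 9 15
f 14 15 11
f 15 9 16
f 15 16 11
f 16 9 17
f 16 17 11
f 17 9 18
f 17 18 11
f 18 9 19
f 18 19 11
f 19 9 20
f 19 20 11
f 20 9 21
f 20 21 11
f 21 9 22
f 21 22 11
f 22 9 23
f 22 23 11
f 23 9 24
f 23 24 11
f 24 9 10
f 24 10 11



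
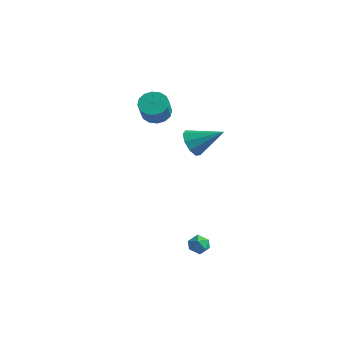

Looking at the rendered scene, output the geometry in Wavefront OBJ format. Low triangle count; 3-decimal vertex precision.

v -1.572 3.262 -0.407
v -1.052 3.355 -1.244
v 0.032 4.138 0.687
v -1.426 3.91 -1.14
v -1.868 4.162 -0.694
v -2.172 3.992 -0.112
v -2.195 3.481 0.331
v -1.926 2.867 0.429
v -1.492 2.438 0.136
v -1.095 2.394 -0.411
v -0.921 2.757 -0.956
v -4.158 3.298 1.278
v -3.657 2.76 0.741
v -3.221 1.925 1.985
v -3.722 2.462 2.522
v -3.366 3.107 0.872
v -2.93 2.271 2.116
v -3.288 3.504 1.112
v -2.852 2.669 2.355
v -3.442 3.847 1.396
v -3.006 3.012 2.639
v -3.788 4.042 1.649
v -3.352 3.207 2.892
v -4.234 4.038 1.802
v -3.798 3.203 3.045
v -4.659 3.835 1.815
v -4.223 3 3.059
v -4.95 3.489 1.684
v -4.514 2.653 2.928
v -5.028 3.091 1.445
v -4.592 2.256 2.688
v -4.874 2.748 1.161
v -4.438 1.913 2.404
v -4.528 2.553 0.908
v -4.092 1.718 2.151
v -4.082 2.557 0.755
v -3.646 1.722 1.998
v 3.587 -2.518 -3.244
v 4.1 -2.788 -3.605
v 3.2 -3.532 -3.035
v 3.713 -3.802 -3.396
v 3.839 -3.497 -2.798
v 4.079 -2.87 -2.927
v 3.221 -3.45 -3.713
v 3.461 -2.823 -3.842
v 3.875 -3.364 -3.895
v 4.257 -3.393 -3.329
v 3.043 -2.927 -3.311
v 3.425 -2.956 -2.745
f 2 1 4
f 2 4 3
f 4 1 5
f 4 5 3
f 5 1 6
f 5 6 3
f 6 1 7
f 6 7 3
f 7 1 8
f 7 8 3
f 8 1 9
f 8 9 3
f 9 1 10
f 9 10 3
f 10 1 11
f 10 11 3
f 11 1 2
f 11 2 3
f 13 12 16
f 13 16 14
f 14 16 17
f 14 17 15
f 16 12 18
f 16 18 17
f 17 18 19
f 17 19 15
f 18 12 20
f 18 20 19
f 19 20 21
f 19 21 15
f 20 12 22
f 20 22 21
f 21 22 23
f 21 23 15
f 22 12 24
f 22 24 23
f 23 24 25
f 23 25 15
f 24 12 26
f 24 26 25
f 25 26 27
f 25 27 15
f 26 12 28
f 26 28 27
f 27 28 29
f 27 29 15
f 28 12 30
f 28 30 29
f 29 30 31
f 29 31 15
f 30 12 32
f 30 32 31
f 31 32 33
f 31 33 15
f 32 12 34
f 32 34 33
f 33 34 35
f 33 35 15
f 34 12 36
f 34 36 35
f 35 36 37
f 35 37 15
f 36 12 13
f 36 13 37
f 37 13 14
f 37 14 15
f 38 49 43
f 38 43 39
f 38 39 45
f 38 45 48
f 38 48 49
f 39 43 47
f 43 49 42
f 49 48 40
f 48 45 44
f 45 39 46
f 41 47 42
f 41 42 40
f 41 40 44
f 41 44 46
f 41 46 47
f 42 47 43
f 40 42 49
f 44 40 48
f 46 44 45
f 47 46 39



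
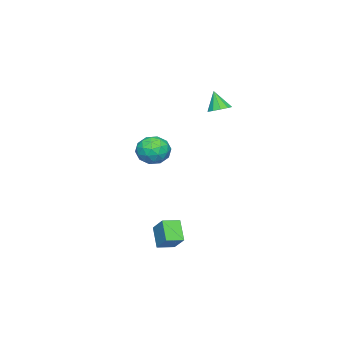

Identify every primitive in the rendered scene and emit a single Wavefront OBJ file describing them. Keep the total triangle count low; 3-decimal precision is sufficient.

v -0.65 0.695 0.03
v -0.172 0.848 0.795
v 0.032 -0.608 -0.135
v 0.51 -0.455 0.63
v -0.39 -0.611 0.676
v -0.812 0.194 0.779
v 0.672 0.046 -0.119
v 0.25 0.851 -0.016
v 0.645 0.447 0.703
v -0.011 0.041 1.194
v -0.129 0.199 -0.534
v -0.785 -0.207 -0.043
v -0.471 0.886 0.427
v 0.331 -0.646 0.233
v -0.198 -0.738 0.26
v 0.083 -0.648 0.71
v -0.847 0.502 0.418
v -0.566 0.592 0.867
v -0.694 -0.266 0.797
v 0.426 -0.352 -0.207
v 0.707 -0.262 0.242
v -0.223 0.888 -0.05
v 0.058 0.978 0.4
v 0.554 0.506 -0.137
v 0.29 0.74 0.823
v 0.691 -0.026 0.725
v 0.786 0.268 0.286
v 0.538 0.742 0.346
v -0.096 0.502 1.111
v 0.305 -0.264 1.014
v -0.224 -0.356 1.042
v -0.472 0.117 1.102
v 0.385 0.266 1.057
v -0.445 0.504 -0.354
v -0.044 -0.262 -0.451
v 0.332 0.123 -0.442
v 0.084 0.596 -0.382
v -0.831 0.266 -0.065
v -0.43 -0.5 -0.163
v -0.678 -0.502 0.314
v -0.926 -0.028 0.374
v -0.525 -0.026 -0.397
v -3.161 2.078 2.399
v -2.538 2.037 2.486
v -3.339 1.642 3.481
v -2.654 2.388 2.608
v -2.963 2.621 2.65
v -3.348 2.646 2.597
v -3.661 2.454 2.468
v -3.783 2.118 2.312
v -3.667 1.767 2.19
v -3.358 1.535 2.148
v -2.973 1.51 2.201
v -2.66 1.702 2.33
v 2.587 2.762 -4.492
v 1.954 2.201 -3.585
v 3.09 3.544 -3.657
v 2.457 2.984 -2.75
v 3.263 2.196 -4.37
v 2.63 1.636 -3.463
v 3.766 2.979 -3.535
v 3.133 2.418 -2.628
f 1 38 17
f 38 12 41
f 17 41 6
f 38 41 17
f 1 17 13
f 17 6 18
f 13 18 2
f 17 18 13
f 1 13 22
f 13 2 23
f 22 23 8
f 13 23 22
f 1 22 34
f 22 8 37
f 34 37 11
f 22 37 34
f 1 34 38
f 34 11 42
f 38 42 12
f 34 42 38
f 2 18 29
f 18 6 32
f 29 32 10
f 18 32 29
f 6 41 19
f 41 12 40
f 19 40 5
f 41 40 19
f 12 42 39
f 42 11 35
f 39 35 3
f 42 35 39
f 11 37 36
f 37 8 24
f 36 24 7
f 37 24 36
f 8 23 28
f 23 2 25
f 28 25 9
f 23 25 28
f 4 30 16
f 30 10 31
f 16 31 5
f 30 31 16
f 4 16 14
f 16 5 15
f 14 15 3
f 16 15 14
f 4 14 21
f 14 3 20
f 21 20 7
f 14 20 21
f 4 21 26
f 21 7 27
f 26 27 9
f 21 27 26
f 4 26 30
f 26 9 33
f 30 33 10
f 26 33 30
f 5 31 19
f 31 10 32
f 19 32 6
f 31 32 19
f 3 15 39
f 15 5 40
f 39 40 12
f 15 40 39
f 7 20 36
f 20 3 35
f 36 35 11
f 20 35 36
f 9 27 28
f 27 7 24
f 28 24 8
f 27 24 28
f 10 33 29
f 33 9 25
f 29 25 2
f 33 25 29
f 44 43 46
f 44 46 45
f 46 43 47
f 46 47 45
f 47 43 48
f 47 48 45
f 48 43 49
f 48 49 45
f 49 43 50
f 49 50 45
f 50 43 51
f 50 51 45
f 51 43 52
f 51 52 45
f 52 43 53
f 52 53 45
f 53 43 54
f 53 54 45
f 54 43 44
f 54 44 45
f 56 58 55
f 59 56 55
f 55 58 57
f 57 59 55
f 56 62 58
f 60 56 59
f 60 62 56
f 58 62 57
f 61 59 57
f 57 62 61
f 61 60 59
f 62 60 61



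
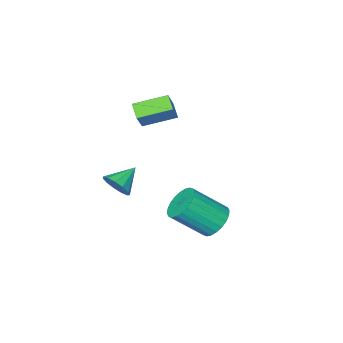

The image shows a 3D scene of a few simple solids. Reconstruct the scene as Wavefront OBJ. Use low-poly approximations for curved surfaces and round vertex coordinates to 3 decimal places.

v -0.568 -1.786 2.542
v -0.783 -2.424 2.992
v -1.879 -1.038 2.976
v -2.094 -1.677 3.426
v 0.054 -1.283 3.554
v -0.161 -1.922 4.004
v -1.257 -0.536 3.988
v -1.472 -1.174 4.438
v -0.328 3.665 -0.101
v 0.32 3.94 -0.559
v 1.496 3.169 0.643
v 0.848 2.895 1.101
v 0.275 4.192 -0.354
v 1.452 3.421 0.848
v 0.139 4.364 -0.11
v 1.315 3.593 1.091
v -0.069 4.429 0.135
v 1.108 3.658 1.336
v -0.316 4.378 0.344
v 0.861 3.607 1.546
v -0.565 4.219 0.485
v 0.612 3.448 1.687
v -0.778 3.975 0.538
v 0.399 3.204 1.739
v -0.922 3.684 0.493
v 0.254 2.913 1.694
v -0.976 3.391 0.357
v 0.2 2.62 1.559
v -0.932 3.139 0.152
v 0.245 2.368 1.354
v -0.795 2.967 -0.091
v 0.381 2.196 1.11
v -0.588 2.902 -0.336
v 0.589 2.131 0.865
v -0.341 2.953 -0.546
v 0.836 2.182 0.656
v -0.092 3.112 -0.687
v 1.085 2.341 0.515
v 0.121 3.356 -0.739
v 1.298 2.585 0.462
v 0.266 3.647 -0.694
v 1.442 2.876 0.507
v 0.983 -1.509 -0.442
v 1.267 -1.168 0.151
v -0.123 -1.671 0.182
v 1.091 -0.871 -0.083
v 0.882 -0.776 -0.431
v 0.704 -0.914 -0.782
v 0.615 -1.241 -1.025
v 0.643 -1.653 -1.083
v 0.779 -2.019 -0.937
v 0.98 -2.224 -0.634
v 1.181 -2.201 -0.27
v 1.32 -1.959 0.04
v 1.352 -1.573 0.197
f 2 4 1
f 5 2 1
f 1 4 3
f 3 5 1
f 2 8 4
f 6 2 5
f 6 8 2
f 4 8 3
f 7 5 3
f 3 8 7
f 7 6 5
f 8 6 7
f 10 9 13
f 10 13 11
f 11 13 14
f 11 14 12
f 13 9 15
f 13 15 14
f 14 15 16
f 14 16 12
f 15 9 17
f 15 17 16
f 16 17 18
f 16 18 12
f 17 9 19
f 17 19 18
f 18 19 20
f 18 20 12
f 19 9 21
f 19 21 20
f 20 21 22
f 20 22 12
f 21 9 23
f 21 23 22
f 22 23 24
f 22 24 12
f 23 9 25
f 23 25 24
f 24 25 26
f 24 26 12
f 25 9 27
f 25 27 26
f 26 27 28
f 26 28 12
f 27 9 29
f 27 29 28
f 28 29 30
f 28 30 12
f 29 9 31
f 29 31 30
f 30 31 32
f 30 32 12
f 31 9 33
f 31 33 32
f 32 33 34
f 32 34 12
f 33 9 35
f 33 35 34
f 34 35 36
f 34 36 12
f 35 9 37
f 35 37 36
f 36 37 38
f 36 38 12
f 37 9 39
f 37 39 38
f 38 39 40
f 38 40 12
f 39 9 41
f 39 41 40
f 40 41 42
f 40 42 12
f 41 9 10
f 41 10 42
f 42 10 11
f 42 11 12
f 44 43 46
f 44 46 45
f 46 43 47
f 46 47 45
f 47 43 48
f 47 48 45
f 48 43 49
f 48 49 45
f 49 43 50
f 49 50 45
f 50 43 51
f 50 51 45
f 51 43 52
f 51 52 45
f 52 43 53
f 52 53 45
f 53 43 54
f 53 54 45
f 54 43 55
f 54 55 45
f 55 43 44
f 55 44 45



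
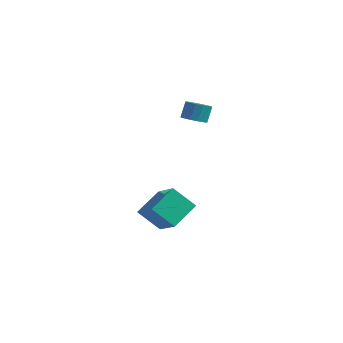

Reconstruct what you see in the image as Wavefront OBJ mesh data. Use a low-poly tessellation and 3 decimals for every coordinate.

v -1.818 1.948 3.317
v -1.332 2.452 3.077
v -1.356 2.935 4.042
v -1.842 2.432 4.283
v -1.676 2.599 2.995
v -1.7 3.083 3.96
v -2.058 2.572 2.999
v -2.082 3.055 3.964
v -2.376 2.377 3.089
v -2.4 2.861 4.054
v -2.544 2.068 3.239
v -2.568 2.552 4.205
v -2.518 1.727 3.411
v -2.542 2.21 4.377
v -2.304 1.445 3.558
v -2.328 1.928 4.523
v -1.96 1.297 3.64
v -1.984 1.781 4.605
v -1.578 1.325 3.636
v -1.602 1.808 4.601
v -1.26 1.519 3.546
v -1.284 2.003 4.511
v -1.092 1.828 3.395
v -1.116 2.312 4.361
v -1.118 2.17 3.223
v -1.142 2.653 4.189
v -3.555 -0.75 -3.061
v -1.976 -1.591 -1.904
v -3.349 0.867 -2.166
v -1.771 0.026 -1.009
v -2.429 -0.246 -4.231
v -0.851 -1.087 -3.074
v -2.224 1.371 -3.336
v -0.645 0.53 -2.179
f 2 1 5
f 2 5 3
f 3 5 6
f 3 6 4
f 5 1 7
f 5 7 6
f 6 7 8
f 6 8 4
f 7 1 9
f 7 9 8
f 8 9 10
f 8 10 4
f 9 1 11
f 9 11 10
f 10 11 12
f 10 12 4
f 11 1 13
f 11 13 12
f 12 13 14
f 12 14 4
f 13 1 15
f 13 15 14
f 14 15 16
f 14 16 4
f 15 1 17
f 15 17 16
f 16 17 18
f 16 18 4
f 17 1 19
f 17 19 18
f 18 19 20
f 18 20 4
f 19 1 21
f 19 21 20
f 20 21 22
f 20 22 4
f 21 1 23
f 21 23 22
f 22 23 24
f 22 24 4
f 23 1 25
f 23 25 24
f 24 25 26
f 24 26 4
f 25 1 2
f 25 2 26
f 26 2 3
f 26 3 4
f 28 30 27
f 31 28 27
f 27 30 29
f 29 31 27
f 28 34 30
f 32 28 31
f 32 34 28
f 30 34 29
f 33 31 29
f 29 34 33
f 33 32 31
f 34 32 33



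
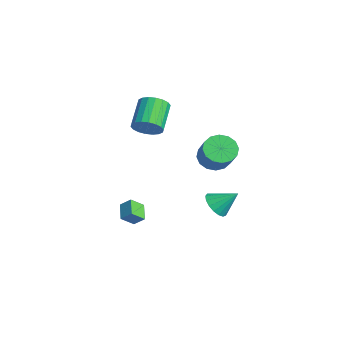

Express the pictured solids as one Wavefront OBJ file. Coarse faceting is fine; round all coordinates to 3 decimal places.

v 0.475 0.661 1.402
v 0.99 -0.032 0.805
v 2.36 -0.235 2.221
v 1.845 0.459 2.818
v 1.2 0.451 0.672
v 2.569 0.249 2.087
v 1.215 0.991 0.734
v 2.584 0.789 2.15
v 1.032 1.442 0.975
v 2.401 1.24 2.391
v 0.7 1.684 1.331
v 2.069 1.482 2.747
v 0.308 1.652 1.706
v 1.677 1.45 3.122
v -0.04 1.355 1.999
v 1.33 1.152 3.415
v -0.249 0.871 2.133
v 1.12 0.669 3.548
v -0.264 0.331 2.07
v 1.105 0.129 3.486
v -0.081 -0.12 1.829
v 1.288 -0.322 3.245
v 0.251 -0.362 1.473
v 1.62 -0.564 2.889
v 0.643 -0.33 1.098
v 2.012 -0.532 2.514
v -1.54 -3.58 -4.56
v -1.482 -4.428 -3.861
v -2.596 -3.223 -4.04
v -2.539 -4.071 -3.342
v -1.081 -3.069 -3.978
v -1.024 -3.917 -3.28
v -2.138 -2.712 -3.459
v -2.08 -3.56 -2.76
v 0.494 0.785 -2.744
v 1.269 0.906 -3.315
v 1.106 1.915 -1.676
v 0.964 1.22 -3.473
v 0.552 1.434 -3.463
v 0.127 1.499 -3.289
v -0.214 1.401 -2.989
v -0.393 1.162 -2.634
v -0.369 0.836 -2.304
v -0.147 0.499 -2.074
v 0.222 0.228 -1.998
v 0.653 0.084 -2.093
v 1.048 0.101 -2.337
v 1.316 0.274 -2.674
v 1.395 0.565 -3.027
v -1.831 -2.596 3.238
v -1.262 -2.705 4.029
v -2.659 -1.713 5.172
v -3.229 -1.604 4.382
v -1.127 -2.325 3.863
v -2.524 -1.332 5.007
v -1.132 -1.998 3.574
v -2.529 -1.006 4.718
v -1.275 -1.79 3.219
v -2.672 -0.798 4.362
v -1.528 -1.741 2.867
v -2.925 -0.749 4.01
v -1.841 -1.862 2.589
v -3.239 -0.87 3.732
v -2.153 -2.128 2.439
v -3.55 -1.136 3.583
v -2.401 -2.487 2.448
v -3.798 -1.495 3.591
v -2.536 -2.868 2.613
v -3.933 -1.875 3.757
v -2.531 -3.194 2.902
v -3.928 -2.202 4.046
v -2.388 -3.402 3.258
v -3.785 -2.41 4.401
v -2.135 -3.451 3.61
v -3.532 -2.459 4.753
v -1.821 -3.33 3.888
v -3.219 -2.338 5.031
v -1.51 -3.064 4.037
v -2.907 -2.072 5.181
f 2 1 5
f 2 5 3
f 3 5 6
f 3 6 4
f 5 1 7
f 5 7 6
f 6 7 8
f 6 8 4
f 7 1 9
f 7 9 8
f 8 9 10
f 8 10 4
f 9 1 11
f 9 11 10
f 10 11 12
f 10 12 4
f 11 1 13
f 11 13 12
f 12 13 14
f 12 14 4
f 13 1 15
f 13 15 14
f 14 15 16
f 14 16 4
f 15 1 17
f 15 17 16
f 16 17 18
f 16 18 4
f 17 1 19
f 17 19 18
f 18 19 20
f 18 20 4
f 19 1 21
f 19 21 20
f 20 21 22
f 20 22 4
f 21 1 23
f 21 23 22
f 22 23 24
f 22 24 4
f 23 1 25
f 23 25 24
f 24 25 26
f 24 26 4
f 25 1 2
f 25 2 26
f 26 2 3
f 26 3 4
f 28 30 27
f 31 28 27
f 27 30 29
f 29 31 27
f 28 34 30
f 32 28 31
f 32 34 28
f 30 34 29
f 33 31 29
f 29 34 33
f 33 32 31
f 34 32 33
f 36 35 38
f 36 38 37
f 38 35 39
f 38 39 37
f 39 35 40
f 39 40 37
f 40 35 41
f 40 41 37
f 41 35 42
f 41 42 37
f 42 35 43
f 42 43 37
f 43 35 44
f 43 44 37
f 44 35 45
f 44 45 37
f 45 35 46
f 45 46 37
f 46 35 47
f 46 47 37
f 47 35 48
f 47 48 37
f 48 35 49
f 48 49 37
f 49 35 36
f 49 36 37
f 51 50 54
f 51 54 52
f 52 54 55
f 52 55 53
f 54 50 56
f 54 56 55
f 55 56 57
f 55 57 53
f 56 50 58
f 56 58 57
f 57 58 59
f 57 59 53
f 58 50 60
f 58 60 59
f 59 60 61
f 59 61 53
f 60 50 62
f 60 62 61
f 61 62 63
f 61 63 53
f 62 50 64
f 62 64 63
f 63 64 65
f 63 65 53
f 64 50 66
f 64 66 65
f 65 66 67
f 65 67 53
f 66 50 68
f 66 68 67
f 67 68 69
f 67 69 53
f 68 50 70
f 68 70 69
f 69 70 71
f 69 71 53
f 70 50 72
f 70 72 71
f 71 72 73
f 71 73 53
f 72 50 74
f 72 74 73
f 73 74 75
f 73 75 53
f 74 50 76
f 74 76 75
f 75 76 77
f 75 77 53
f 76 50 78
f 76 78 77
f 77 78 79
f 77 79 53
f 78 50 51
f 78 51 79
f 79 51 52
f 79 52 53



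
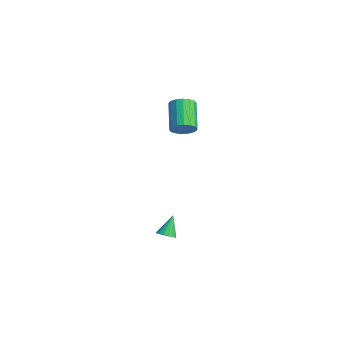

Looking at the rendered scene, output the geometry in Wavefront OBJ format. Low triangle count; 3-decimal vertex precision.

v 0.185 3.439 2.98
v 0.643 3.253 3.635
v -0.888 3.915 4.894
v -1.345 4.101 4.24
v 0.739 3.625 3.556
v -0.791 4.288 4.815
v 0.708 3.954 3.345
v -0.822 4.617 4.604
v 0.558 4.166 3.05
v -0.973 4.829 4.31
v 0.322 4.211 2.74
v -1.209 4.873 3.999
v 0.055 4.079 2.485
v -1.476 4.741 3.744
v -0.183 3.8 2.343
v -1.713 4.463 3.602
v -0.336 3.439 2.347
v -1.866 4.101 3.606
v -0.369 3.077 2.496
v -1.9 3.74 3.756
v -0.276 2.799 2.757
v -1.807 3.461 4.016
v -0.077 2.667 3.068
v -1.607 3.329 4.327
v 0.182 2.712 3.359
v -1.348 3.374 4.619
v 0.442 2.923 3.564
v -1.089 3.586 4.823
v 1.94 1.511 -4.518
v 2.524 1.663 -4.375
v 1.46 2.189 -3.282
v 2.429 1.892 -4.538
v 2.221 2.034 -4.696
v 1.95 2.056 -4.814
v 1.676 1.953 -4.863
v 1.463 1.749 -4.834
v 1.359 1.49 -4.733
v 1.388 1.236 -4.582
v 1.544 1.045 -4.417
v 1.79 0.961 -4.275
v 2.071 1.002 -4.189
v 2.322 1.161 -4.178
v 2.485 1.399 -4.245
f 2 1 5
f 2 5 3
f 3 5 6
f 3 6 4
f 5 1 7
f 5 7 6
f 6 7 8
f 6 8 4
f 7 1 9
f 7 9 8
f 8 9 10
f 8 10 4
f 9 1 11
f 9 11 10
f 10 11 12
f 10 12 4
f 11 1 13
f 11 13 12
f 12 13 14
f 12 14 4
f 13 1 15
f 13 15 14
f 14 15 16
f 14 16 4
f 15 1 17
f 15 17 16
f 16 17 18
f 16 18 4
f 17 1 19
f 17 19 18
f 18 19 20
f 18 20 4
f 19 1 21
f 19 21 20
f 20 21 22
f 20 22 4
f 21 1 23
f 21 23 22
f 22 23 24
f 22 24 4
f 23 1 25
f 23 25 24
f 24 25 26
f 24 26 4
f 25 1 27
f 25 27 26
f 26 27 28
f 26 28 4
f 27 1 2
f 27 2 28
f 28 2 3
f 28 3 4
f 30 29 32
f 30 32 31
f 32 29 33
f 32 33 31
f 33 29 34
f 33 34 31
f 34 29 35
f 34 35 31
f 35 29 36
f 35 36 31
f 36 29 37
f 36 37 31
f 37 29 38
f 37 38 31
f 38 29 39
f 38 39 31
f 39 29 40
f 39 40 31
f 40 29 41
f 40 41 31
f 41 29 42
f 41 42 31
f 42 29 43
f 42 43 31
f 43 29 30
f 43 30 31



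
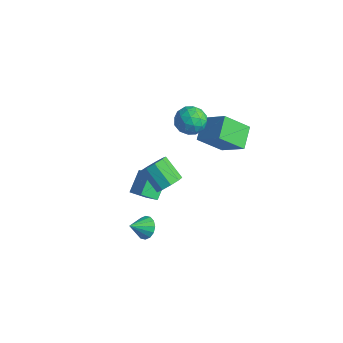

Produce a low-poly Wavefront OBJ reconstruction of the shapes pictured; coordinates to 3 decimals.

v 4.347 -3.24 3.2
v 4.804 -2.983 3.818
v 3.569 -3.004 4.738
v 3.113 -3.26 4.12
v 4.593 -2.549 3.545
v 3.358 -2.57 4.465
v 4.267 -2.439 3.111
v 3.033 -2.459 4.031
v 3.979 -2.703 2.718
v 2.745 -2.723 3.638
v 3.863 -3.218 2.551
v 2.629 -3.239 3.471
v 3.974 -3.743 2.687
v 2.739 -3.764 3.608
v 4.259 -4.033 3.064
v 3.024 -4.054 3.984
v 4.586 -3.952 3.504
v 3.351 -3.972 4.424
v 4.801 -3.537 3.802
v 3.566 -3.558 4.722
v 1.781 1.197 1.98
v 3.211 1.497 3.032
v 1.058 2.334 2.639
v 2.488 2.634 3.691
v 2.512 2.446 0.629
v 3.942 2.746 1.681
v 1.789 3.583 1.288
v 3.219 3.883 2.34
v -1.355 -1.065 -3.989
v 0.06 -1.447 -2.733
v -1.84 0.1 -3.088
v -0.425 -0.282 -1.833
v -0.715 -0.398 -4.507
v 0.7 -0.78 -3.252
v -1.2 0.767 -3.607
v 0.215 0.385 -2.351
v 0.308 1.259 3.14
v 0.914 1.971 2.82
v 1.546 0.509 3.82
v 2.152 1.221 3.5
v 1.489 1.418 4.206
v 0.724 1.881 3.786
v 1.736 0.599 2.854
v 0.971 1.062 2.434
v 1.797 1.563 2.643
v 1.644 2.069 3.479
v 0.816 0.411 3.161
v 0.663 0.917 3.997
v 0.502 1.681 2.92
v 1.958 0.799 3.72
v 1.568 0.915 4.135
v 1.925 1.333 3.946
v 0.39 1.628 3.488
v 0.747 2.046 3.3
v 1.085 1.721 4.114
v 1.713 0.434 3.34
v 2.07 0.852 3.152
v 0.535 1.147 2.694
v 0.892 1.565 2.505
v 1.375 0.759 2.526
v 1.377 1.859 2.628
v 2.105 1.419 3.028
v 1.861 1.053 2.648
v 1.411 1.325 2.401
v 1.288 2.156 3.119
v 2.016 1.716 3.519
v 1.626 1.831 3.934
v 1.176 2.104 3.687
v 1.807 1.917 3.015
v 0.444 0.764 3.121
v 1.172 0.324 3.521
v 1.284 0.376 2.953
v 0.834 0.649 2.706
v 0.355 1.061 3.612
v 1.083 0.621 4.012
v 1.049 1.155 4.239
v 0.599 1.427 3.992
v 0.653 0.563 3.625
v 1.525 -2.456 -3.955
v 2.219 -2.736 -4.086
v 1.275 -3.424 -3.205
v 2.261 -2.504 -3.772
v 2.106 -2.258 -3.506
v 1.795 -2.066 -3.361
v 1.412 -1.978 -3.375
v 1.059 -2.018 -3.544
v 0.831 -2.175 -3.823
v 0.789 -2.408 -4.138
v 0.944 -2.653 -4.403
v 1.254 -2.846 -4.549
v 1.638 -2.934 -4.535
v 1.991 -2.894 -4.366
f 2 1 5
f 2 5 3
f 3 5 6
f 3 6 4
f 5 1 7
f 5 7 6
f 6 7 8
f 6 8 4
f 7 1 9
f 7 9 8
f 8 9 10
f 8 10 4
f 9 1 11
f 9 11 10
f 10 11 12
f 10 12 4
f 11 1 13
f 11 13 12
f 12 13 14
f 12 14 4
f 13 1 15
f 13 15 14
f 14 15 16
f 14 16 4
f 15 1 17
f 15 17 16
f 16 17 18
f 16 18 4
f 17 1 19
f 17 19 18
f 18 19 20
f 18 20 4
f 19 1 2
f 19 2 20
f 20 2 3
f 20 3 4
f 22 24 21
f 25 22 21
f 21 24 23
f 23 25 21
f 22 28 24
f 26 22 25
f 26 28 22
f 24 28 23
f 27 25 23
f 23 28 27
f 27 26 25
f 28 26 27
f 30 32 29
f 33 30 29
f 29 32 31
f 31 33 29
f 30 36 32
f 34 30 33
f 34 36 30
f 32 36 31
f 35 33 31
f 31 36 35
f 35 34 33
f 36 34 35
f 37 74 53
f 74 48 77
f 53 77 42
f 74 77 53
f 37 53 49
f 53 42 54
f 49 54 38
f 53 54 49
f 37 49 58
f 49 38 59
f 58 59 44
f 49 59 58
f 37 58 70
f 58 44 73
f 70 73 47
f 58 73 70
f 37 70 74
f 70 47 78
f 74 78 48
f 70 78 74
f 38 54 65
f 54 42 68
f 65 68 46
f 54 68 65
f 42 77 55
f 77 48 76
f 55 76 41
f 77 76 55
f 48 78 75
f 78 47 71
f 75 71 39
f 78 71 75
f 47 73 72
f 73 44 60
f 72 60 43
f 73 60 72
f 44 59 64
f 59 38 61
f 64 61 45
f 59 61 64
f 40 66 52
f 66 46 67
f 52 67 41
f 66 67 52
f 40 52 50
f 52 41 51
f 50 51 39
f 52 51 50
f 40 50 57
f 50 39 56
f 57 56 43
f 50 56 57
f 40 57 62
f 57 43 63
f 62 63 45
f 57 63 62
f 40 62 66
f 62 45 69
f 66 69 46
f 62 69 66
f 41 67 55
f 67 46 68
f 55 68 42
f 67 68 55
f 39 51 75
f 51 41 76
f 75 76 48
f 51 76 75
f 43 56 72
f 56 39 71
f 72 71 47
f 56 71 72
f 45 63 64
f 63 43 60
f 64 60 44
f 63 60 64
f 46 69 65
f 69 45 61
f 65 61 38
f 69 61 65
f 80 79 82
f 80 82 81
f 82 79 83
f 82 83 81
f 83 79 84
f 83 84 81
f 84 79 85
f 84 85 81
f 85 79 86
f 85 86 81
f 86 79 87
f 86 87 81
f 87 79 88
f 87 88 81
f 88 79 89
f 88 89 81
f 89 79 90
f 89 90 81
f 90 79 91
f 90 91 81
f 91 79 92
f 91 92 81
f 92 79 80
f 92 80 81

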